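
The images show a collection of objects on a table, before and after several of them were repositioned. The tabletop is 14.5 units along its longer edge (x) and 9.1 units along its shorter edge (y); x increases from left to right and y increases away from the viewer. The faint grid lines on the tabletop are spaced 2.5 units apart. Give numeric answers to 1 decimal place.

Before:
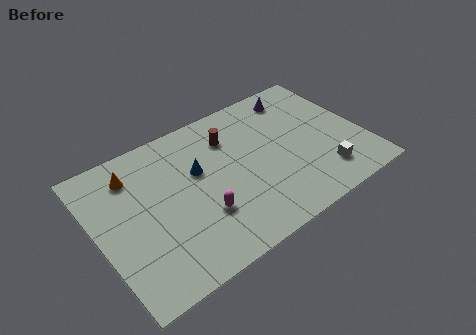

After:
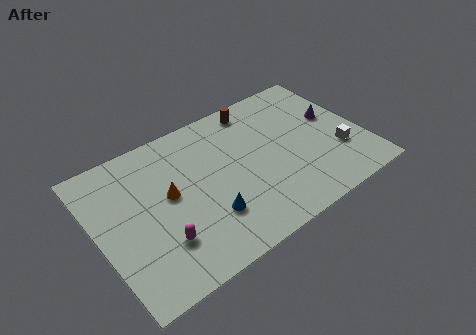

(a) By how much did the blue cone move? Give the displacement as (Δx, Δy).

(0.0, -3.0)

From the two frames, the blue cone sits at roughly (5.6, 5.6) before and (5.6, 2.6) after.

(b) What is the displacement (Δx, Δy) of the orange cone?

(1.6, -2.2)

The orange cone was at about (2.3, 7.2) and moved to about (3.9, 5.0).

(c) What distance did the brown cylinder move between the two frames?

2.1

From (7.6, 6.8) to (9.3, 8.0), the brown cylinder covered √(1.7² + 1.2²) ≈ 2.1 units.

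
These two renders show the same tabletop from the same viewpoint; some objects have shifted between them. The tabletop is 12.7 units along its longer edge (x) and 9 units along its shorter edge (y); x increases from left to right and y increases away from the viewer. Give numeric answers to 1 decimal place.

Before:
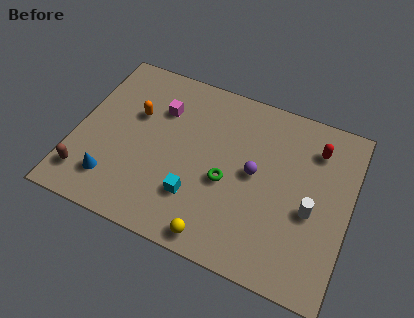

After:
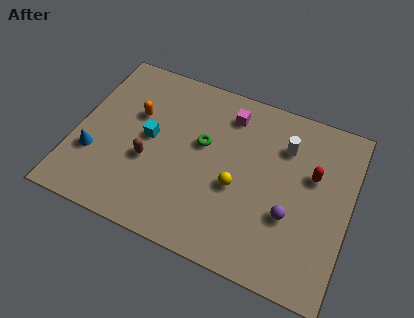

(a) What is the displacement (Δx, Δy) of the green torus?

(-1.3, 1.5)

The green torus was at about (7.1, 3.8) and moved to about (5.8, 5.3).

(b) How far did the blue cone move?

1.4

From (2.0, 1.9) to (1.0, 2.9), the blue cone covered √(1.0² + 1.0²) ≈ 1.4 units.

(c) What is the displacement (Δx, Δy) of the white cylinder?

(-1.5, 2.8)

The white cylinder started near (11.0, 3.8) and ended near (9.5, 6.6).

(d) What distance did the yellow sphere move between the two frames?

2.9

The yellow sphere was near (7.0, 0.9) before and (7.6, 3.7) after, so it travelled √(0.6² + 2.8²) ≈ 2.9 units.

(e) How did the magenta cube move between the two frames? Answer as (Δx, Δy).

(3.1, 0.9)

From the two frames, the magenta cube sits at roughly (3.7, 6.4) before and (6.8, 7.3) after.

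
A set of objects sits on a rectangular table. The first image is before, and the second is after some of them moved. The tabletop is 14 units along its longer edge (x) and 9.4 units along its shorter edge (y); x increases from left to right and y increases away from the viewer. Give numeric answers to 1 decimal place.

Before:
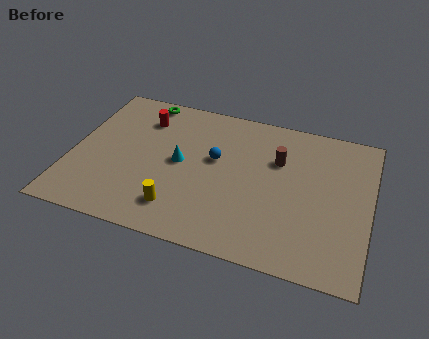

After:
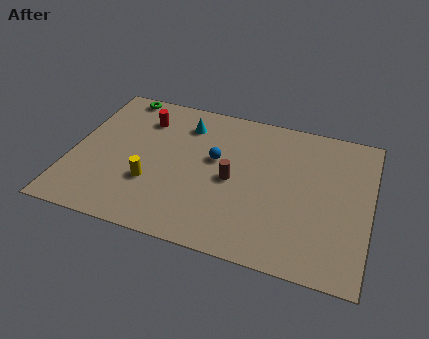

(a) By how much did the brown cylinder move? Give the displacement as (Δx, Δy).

(-2.0, -1.9)

From the two frames, the brown cylinder sits at roughly (9.6, 6.3) before and (7.6, 4.4) after.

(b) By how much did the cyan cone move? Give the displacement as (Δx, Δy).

(0.0, 2.6)

From the two frames, the cyan cone sits at roughly (5.1, 4.8) before and (5.1, 7.4) after.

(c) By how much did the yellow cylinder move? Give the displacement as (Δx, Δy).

(-1.4, 1.2)

The yellow cylinder was at about (5.3, 1.9) and moved to about (3.9, 3.1).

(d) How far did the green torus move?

1.2

The green torus was near (3.0, 8.5) before and (1.8, 8.6) after, so it travelled √(1.2² + 0.1²) ≈ 1.2 units.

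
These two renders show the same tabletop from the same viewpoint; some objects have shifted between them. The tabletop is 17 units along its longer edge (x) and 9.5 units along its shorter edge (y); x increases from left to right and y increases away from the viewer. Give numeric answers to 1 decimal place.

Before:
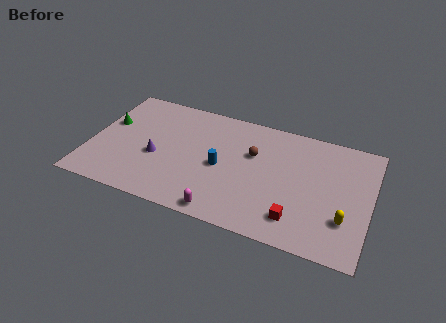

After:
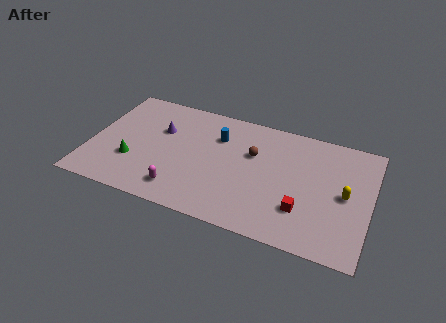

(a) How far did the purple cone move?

2.3

From (4.1, 3.9) to (4.1, 6.2), the purple cone covered √(0.0² + 2.3²) ≈ 2.3 units.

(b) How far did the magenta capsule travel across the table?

2.8

The magenta capsule moved from about (8.5, 0.9) to (5.8, 1.7), a distance of √(2.7² + 0.8²) ≈ 2.8.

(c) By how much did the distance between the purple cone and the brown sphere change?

-0.4

The distance was about 6.1 in the first image and 5.7 in the second, so they moved 0.4 units closer together.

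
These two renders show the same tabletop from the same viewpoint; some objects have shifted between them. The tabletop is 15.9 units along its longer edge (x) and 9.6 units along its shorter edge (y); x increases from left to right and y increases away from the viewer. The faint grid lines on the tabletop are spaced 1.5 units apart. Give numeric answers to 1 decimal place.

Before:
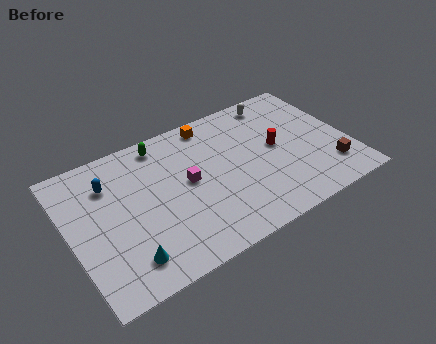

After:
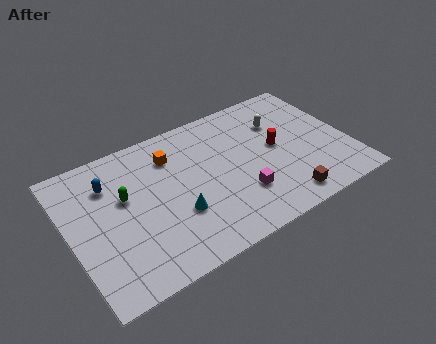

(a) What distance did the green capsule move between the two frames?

3.6

From (5.7, 8.4) to (3.2, 5.8), the green capsule covered √(2.5² + 2.6²) ≈ 3.6 units.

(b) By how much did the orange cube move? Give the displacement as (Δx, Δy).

(-2.5, -1.2)

The orange cube started near (8.6, 8.5) and ended near (6.1, 7.3).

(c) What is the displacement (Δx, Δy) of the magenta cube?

(2.7, -2.3)

The magenta cube started near (6.7, 5.1) and ended near (9.4, 2.8).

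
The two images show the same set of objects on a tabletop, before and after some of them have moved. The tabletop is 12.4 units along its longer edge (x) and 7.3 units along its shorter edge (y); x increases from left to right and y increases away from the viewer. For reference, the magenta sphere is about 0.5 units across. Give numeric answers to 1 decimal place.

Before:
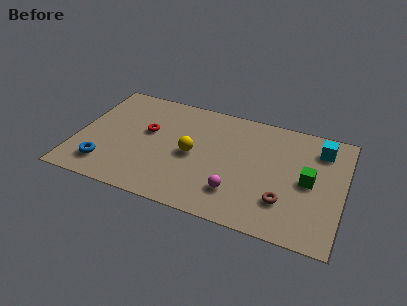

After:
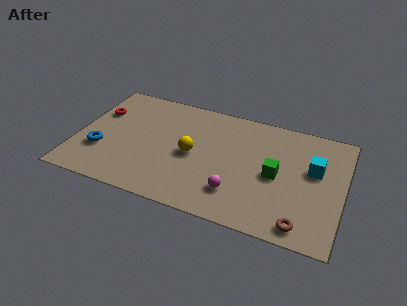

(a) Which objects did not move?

the magenta sphere and the yellow sphere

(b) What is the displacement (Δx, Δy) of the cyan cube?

(-0.2, -1.4)

The cyan cube was at about (11.2, 5.8) and moved to about (11.0, 4.4).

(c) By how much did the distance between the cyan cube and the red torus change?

+2.1

Before: roughly 8.1 units apart; after: 10.2. That's 2.1 units further apart.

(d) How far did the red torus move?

2.5

The red torus was near (3.2, 4.3) before and (0.8, 4.9) after, so it travelled √(2.4² + 0.6²) ≈ 2.5 units.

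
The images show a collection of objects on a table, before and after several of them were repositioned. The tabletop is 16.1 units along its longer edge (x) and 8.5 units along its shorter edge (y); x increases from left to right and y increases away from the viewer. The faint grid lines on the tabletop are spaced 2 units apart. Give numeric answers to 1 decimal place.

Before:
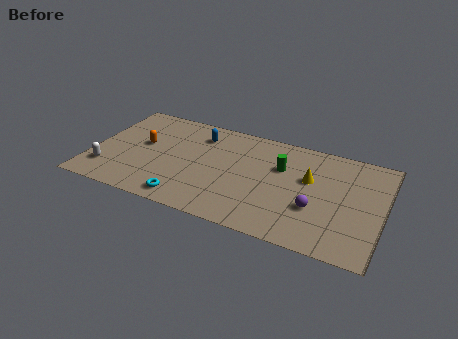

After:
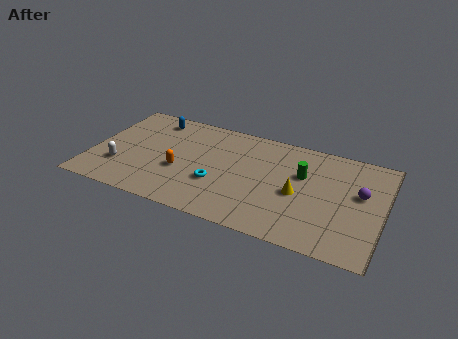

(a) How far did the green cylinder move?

1.2

The green cylinder moved from about (10.4, 5.6) to (11.6, 5.4), a distance of √(1.2² + 0.2²) ≈ 1.2.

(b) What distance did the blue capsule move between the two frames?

2.7

The blue capsule moved from about (5.7, 6.7) to (3.0, 7.2), a distance of √(2.7² + 0.5²) ≈ 2.7.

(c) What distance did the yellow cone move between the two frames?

1.5

The yellow cone was near (12.0, 5.2) before and (11.5, 3.8) after, so it travelled √(0.5² + 1.4²) ≈ 1.5 units.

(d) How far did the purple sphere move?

3.0

The purple sphere was near (12.5, 3.0) before and (14.8, 5.0) after, so it travelled √(2.3² + 2.0²) ≈ 3.0 units.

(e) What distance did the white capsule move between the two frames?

0.9

From (1.0, 2.0) to (1.7, 2.5), the white capsule covered √(0.7² + 0.5²) ≈ 0.9 units.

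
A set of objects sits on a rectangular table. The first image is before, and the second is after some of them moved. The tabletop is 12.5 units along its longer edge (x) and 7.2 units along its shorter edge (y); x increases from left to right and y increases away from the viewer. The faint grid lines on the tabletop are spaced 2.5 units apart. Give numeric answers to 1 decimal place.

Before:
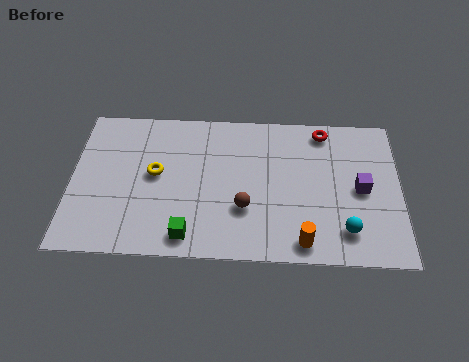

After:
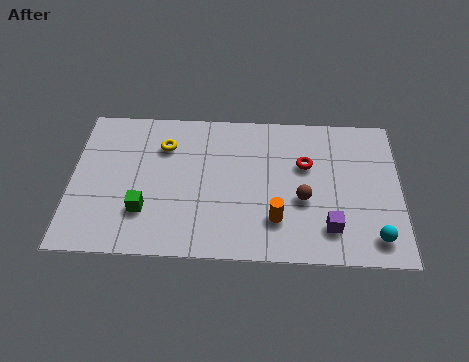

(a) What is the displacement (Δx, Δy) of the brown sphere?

(2.2, 0.5)

The brown sphere was at about (6.6, 2.4) and moved to about (8.8, 2.9).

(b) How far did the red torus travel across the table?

1.8

From (9.6, 6.3) to (8.9, 4.6), the red torus covered √(0.7² + 1.7²) ≈ 1.8 units.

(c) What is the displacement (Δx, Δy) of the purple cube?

(-1.2, -1.9)

From the two frames, the purple cube sits at roughly (11.0, 3.5) before and (9.8, 1.6) after.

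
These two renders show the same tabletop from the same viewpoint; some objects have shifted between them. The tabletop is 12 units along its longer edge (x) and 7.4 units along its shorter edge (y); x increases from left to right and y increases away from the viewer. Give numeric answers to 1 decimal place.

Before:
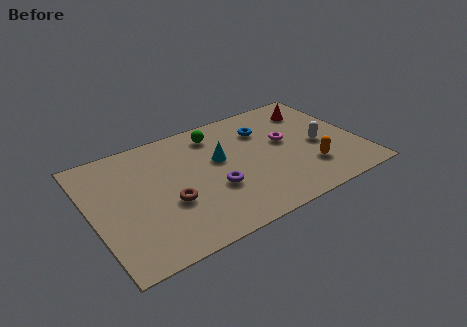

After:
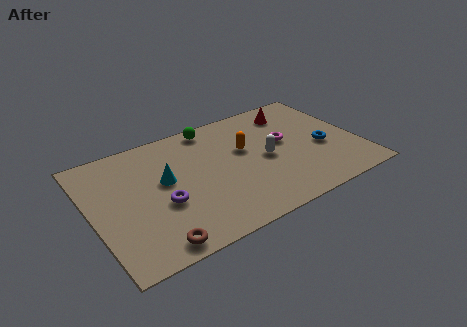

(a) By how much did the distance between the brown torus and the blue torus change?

+3.0

Before: roughly 5.4 units apart; after: 8.4. That's 3.0 units further apart.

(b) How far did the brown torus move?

2.2

From (3.3, 2.8) to (2.3, 0.8), the brown torus covered √(1.0² + 2.0²) ≈ 2.2 units.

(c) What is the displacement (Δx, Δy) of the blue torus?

(2.4, -2.3)

The blue torus was at about (8.0, 5.4) and moved to about (10.4, 3.1).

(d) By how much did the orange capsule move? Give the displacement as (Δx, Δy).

(-2.5, 2.5)

The orange capsule was at about (9.5, 2.0) and moved to about (7.0, 4.5).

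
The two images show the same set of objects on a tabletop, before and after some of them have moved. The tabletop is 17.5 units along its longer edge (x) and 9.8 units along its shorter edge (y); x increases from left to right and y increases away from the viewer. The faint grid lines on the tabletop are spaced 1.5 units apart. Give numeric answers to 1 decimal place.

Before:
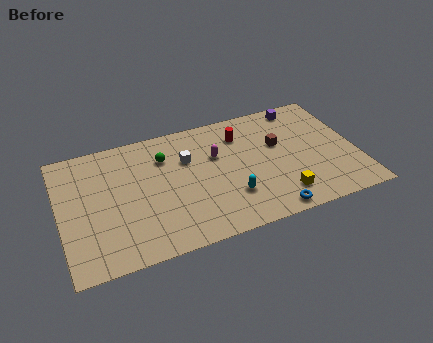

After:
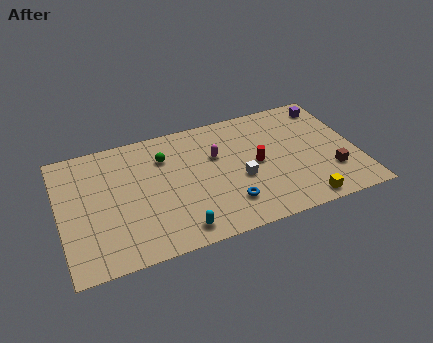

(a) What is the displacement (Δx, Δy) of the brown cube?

(2.8, -3.2)

The brown cube was at about (13.0, 6.0) and moved to about (15.8, 2.8).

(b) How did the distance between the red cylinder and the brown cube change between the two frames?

+2.1

Before: roughly 2.6 units apart; after: 4.7. That's 2.1 units further apart.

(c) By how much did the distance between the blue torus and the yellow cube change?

+3.2

They were about 1.3 units apart before and 4.5 after — 3.2 units further apart.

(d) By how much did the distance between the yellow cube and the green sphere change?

+1.5

They were about 8.3 units apart before and 9.8 after — 1.5 units further apart.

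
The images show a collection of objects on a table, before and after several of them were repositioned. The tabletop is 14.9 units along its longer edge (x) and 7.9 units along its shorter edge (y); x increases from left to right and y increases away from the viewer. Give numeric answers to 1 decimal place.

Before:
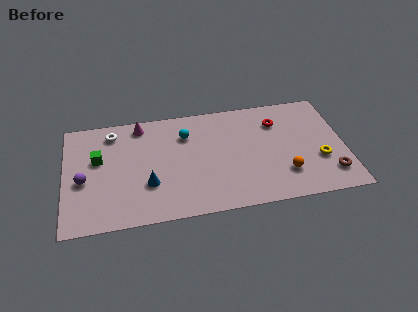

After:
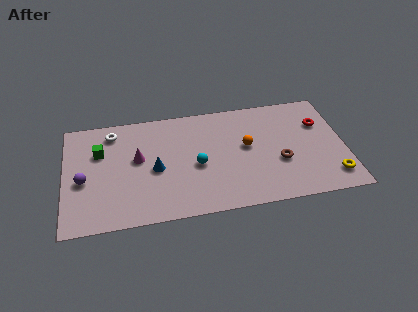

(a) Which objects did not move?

the white torus and the purple sphere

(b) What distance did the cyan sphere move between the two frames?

2.4

The cyan sphere was near (6.5, 5.8) before and (7.0, 3.5) after, so it travelled √(0.5² + 2.3²) ≈ 2.4 units.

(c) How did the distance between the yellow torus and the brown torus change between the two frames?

+1.9

They were about 1.2 units apart before and 3.1 after — 1.9 units further apart.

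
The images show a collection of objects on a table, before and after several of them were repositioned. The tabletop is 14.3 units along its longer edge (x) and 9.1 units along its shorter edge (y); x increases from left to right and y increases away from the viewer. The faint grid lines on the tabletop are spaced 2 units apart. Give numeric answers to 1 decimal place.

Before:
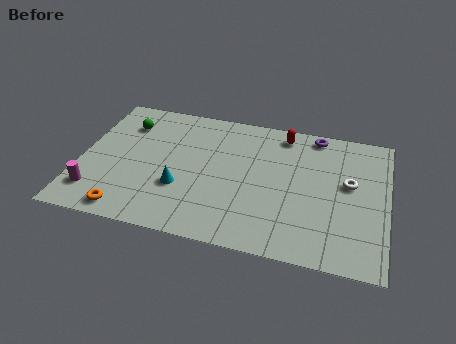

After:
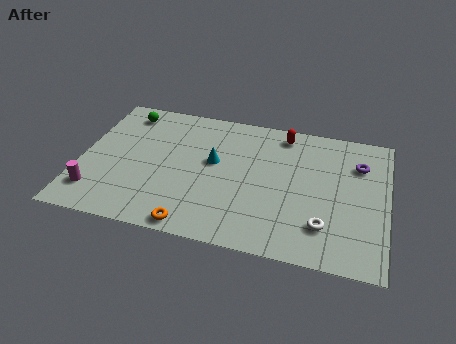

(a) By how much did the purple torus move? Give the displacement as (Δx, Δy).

(2.1, -1.6)

From the two frames, the purple torus sits at roughly (10.8, 8.2) before and (12.9, 6.6) after.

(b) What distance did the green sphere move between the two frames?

0.8

The green sphere moved from about (1.9, 6.9) to (1.8, 7.7), a distance of √(0.1² + 0.8²) ≈ 0.8.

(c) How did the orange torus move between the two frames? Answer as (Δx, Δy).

(3.1, -0.2)

The orange torus started near (2.5, 1.0) and ended near (5.6, 0.8).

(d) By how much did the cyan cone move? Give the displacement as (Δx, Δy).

(1.4, 2.1)

The cyan cone was at about (4.8, 3.1) and moved to about (6.2, 5.2).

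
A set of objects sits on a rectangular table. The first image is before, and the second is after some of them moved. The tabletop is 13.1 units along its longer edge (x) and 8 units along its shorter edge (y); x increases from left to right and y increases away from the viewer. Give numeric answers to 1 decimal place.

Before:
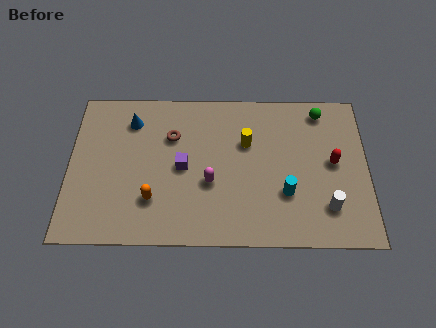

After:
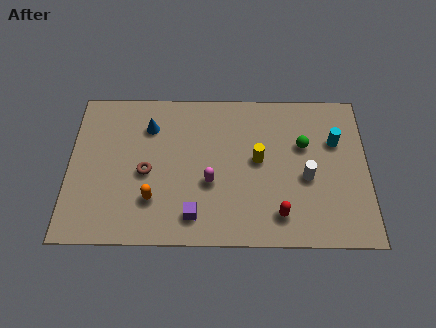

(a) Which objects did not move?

the magenta capsule and the orange capsule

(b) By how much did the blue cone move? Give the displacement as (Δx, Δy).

(0.8, -0.3)

The blue cone was at about (2.7, 6.3) and moved to about (3.5, 6.0).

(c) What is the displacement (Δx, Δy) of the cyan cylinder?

(2.2, 2.7)

From the two frames, the cyan cylinder sits at roughly (9.5, 2.6) before and (11.7, 5.3) after.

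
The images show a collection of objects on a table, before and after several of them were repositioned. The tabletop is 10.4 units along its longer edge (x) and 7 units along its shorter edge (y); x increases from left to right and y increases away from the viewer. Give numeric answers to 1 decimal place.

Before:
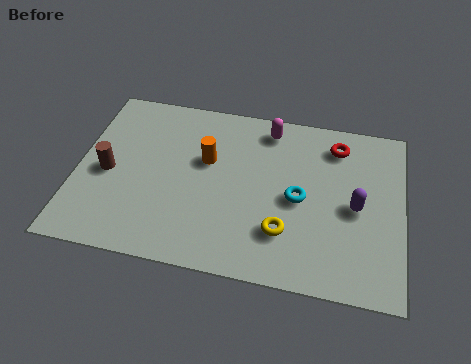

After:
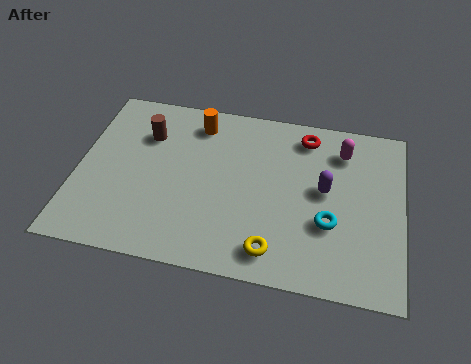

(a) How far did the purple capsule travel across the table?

1.1

The purple capsule moved from about (8.9, 3.3) to (7.9, 3.8), a distance of √(1.0² + 0.5²) ≈ 1.1.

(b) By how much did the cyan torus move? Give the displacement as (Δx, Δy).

(1.0, -0.8)

The cyan torus was at about (7.1, 3.3) and moved to about (8.1, 2.5).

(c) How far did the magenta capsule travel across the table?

2.5

The magenta capsule moved from about (6.0, 6.0) to (8.4, 5.5), a distance of √(2.4² + 0.5²) ≈ 2.5.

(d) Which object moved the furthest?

the magenta capsule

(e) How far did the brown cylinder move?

2.1

From (1.0, 3.2) to (2.1, 5.0), the brown cylinder covered √(1.1² + 1.8²) ≈ 2.1 units.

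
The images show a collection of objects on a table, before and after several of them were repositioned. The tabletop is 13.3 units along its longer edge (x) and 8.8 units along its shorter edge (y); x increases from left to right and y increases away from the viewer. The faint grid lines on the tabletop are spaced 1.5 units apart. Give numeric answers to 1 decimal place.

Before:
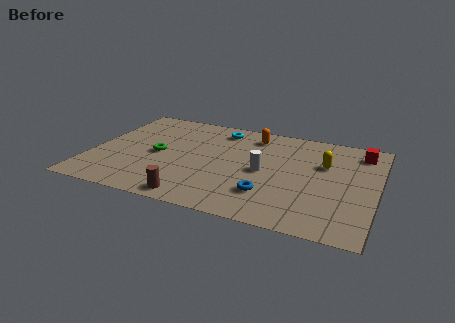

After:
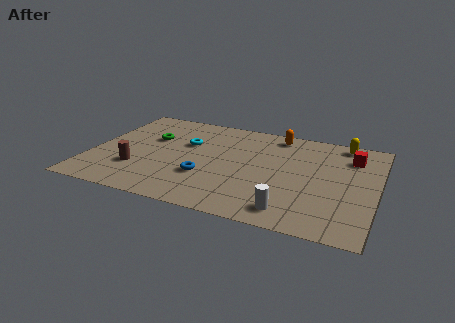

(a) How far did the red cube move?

0.7

The red cube moved from about (12.4, 7.3) to (12.0, 6.7), a distance of √(0.4² + 0.6²) ≈ 0.7.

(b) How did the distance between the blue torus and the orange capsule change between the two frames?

+0.5

Before: roughly 5.1 units apart; after: 5.6. That's 0.5 units further apart.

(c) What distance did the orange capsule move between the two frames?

1.2

From (7.3, 7.3) to (8.4, 7.7), the orange capsule covered √(1.1² + 0.4²) ≈ 1.2 units.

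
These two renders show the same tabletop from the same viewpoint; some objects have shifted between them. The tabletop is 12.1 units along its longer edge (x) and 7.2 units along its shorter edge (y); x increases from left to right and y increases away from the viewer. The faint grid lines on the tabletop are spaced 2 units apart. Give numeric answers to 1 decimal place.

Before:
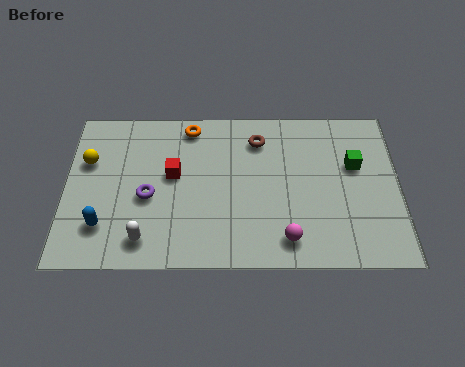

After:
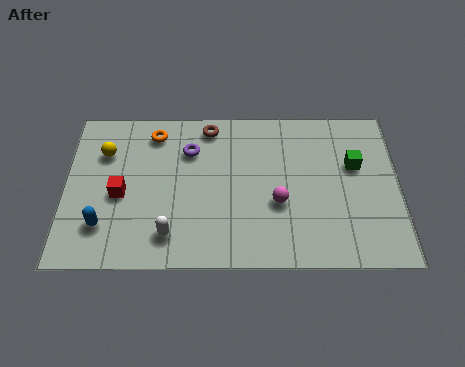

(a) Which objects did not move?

the green cube and the blue capsule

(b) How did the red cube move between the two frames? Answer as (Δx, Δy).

(-1.9, -0.9)

The red cube started near (3.9, 4.1) and ended near (2.0, 3.2).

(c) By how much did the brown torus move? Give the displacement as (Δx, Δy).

(-1.8, 0.6)

The brown torus was at about (7.0, 5.7) and moved to about (5.2, 6.3).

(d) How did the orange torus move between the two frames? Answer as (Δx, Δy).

(-1.3, -0.3)

From the two frames, the orange torus sits at roughly (4.5, 6.3) before and (3.2, 6.0) after.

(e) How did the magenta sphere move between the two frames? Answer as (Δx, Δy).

(-0.3, 1.6)

The magenta sphere was at about (8.0, 1.2) and moved to about (7.7, 2.8).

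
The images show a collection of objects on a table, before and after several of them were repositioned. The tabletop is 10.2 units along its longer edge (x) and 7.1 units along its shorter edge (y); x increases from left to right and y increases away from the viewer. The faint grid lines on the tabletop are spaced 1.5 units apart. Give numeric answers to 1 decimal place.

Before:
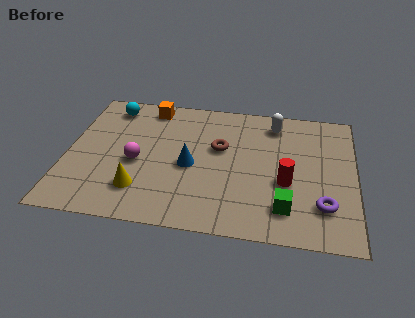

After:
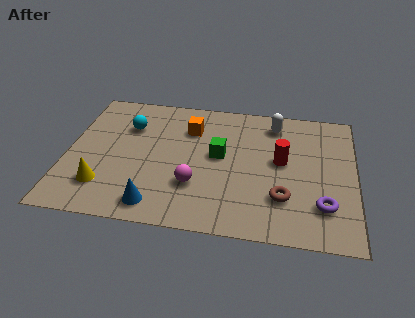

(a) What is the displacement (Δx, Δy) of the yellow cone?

(-1.3, 0.0)

From the two frames, the yellow cone sits at roughly (2.7, 1.7) before and (1.4, 1.7) after.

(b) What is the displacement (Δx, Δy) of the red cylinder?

(-0.2, 1.1)

The red cylinder was at about (7.8, 2.8) and moved to about (7.6, 3.9).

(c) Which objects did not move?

the purple torus and the white capsule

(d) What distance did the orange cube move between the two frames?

1.8

The orange cube was near (2.8, 6.2) before and (4.3, 5.2) after, so it travelled √(1.5² + 1.0²) ≈ 1.8 units.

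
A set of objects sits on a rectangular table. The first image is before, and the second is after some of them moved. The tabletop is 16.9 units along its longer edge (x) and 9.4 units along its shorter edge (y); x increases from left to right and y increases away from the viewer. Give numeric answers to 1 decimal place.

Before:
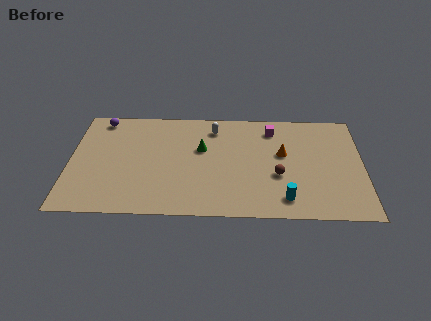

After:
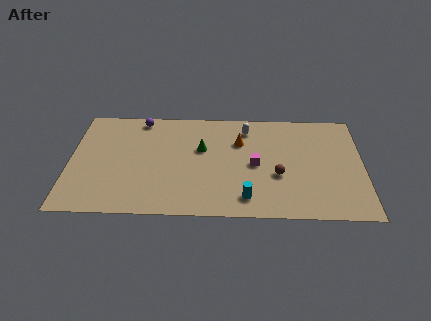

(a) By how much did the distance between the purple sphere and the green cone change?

-2.0

Before: roughly 6.4 units apart; after: 4.4. That's 2.0 units closer together.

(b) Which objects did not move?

the brown sphere and the green cone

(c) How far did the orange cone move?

2.7

From (12.3, 5.5) to (9.8, 6.5), the orange cone covered √(2.5² + 1.0²) ≈ 2.7 units.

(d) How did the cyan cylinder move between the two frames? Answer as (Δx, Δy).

(-2.2, 0.0)

From the two frames, the cyan cylinder sits at roughly (12.4, 1.6) before and (10.2, 1.6) after.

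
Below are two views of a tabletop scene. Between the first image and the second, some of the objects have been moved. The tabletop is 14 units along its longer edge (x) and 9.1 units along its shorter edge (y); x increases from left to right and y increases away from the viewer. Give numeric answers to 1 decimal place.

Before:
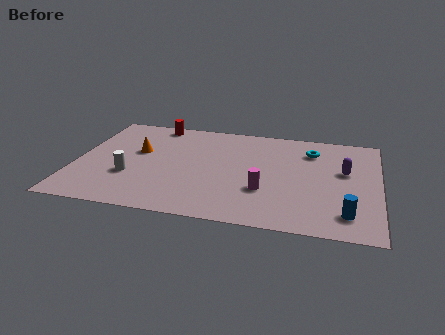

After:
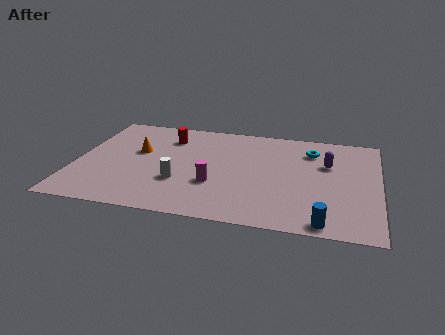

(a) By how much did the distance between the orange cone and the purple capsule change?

-0.8

Before: roughly 9.6 units apart; after: 8.8. That's 0.8 units closer together.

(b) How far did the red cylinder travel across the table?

1.4

The red cylinder was near (3.4, 8.2) before and (4.1, 7.0) after, so it travelled √(0.7² + 1.2²) ≈ 1.4 units.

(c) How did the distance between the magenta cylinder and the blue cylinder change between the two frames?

+1.6

Before: roughly 4.0 units apart; after: 5.6. That's 1.6 units further apart.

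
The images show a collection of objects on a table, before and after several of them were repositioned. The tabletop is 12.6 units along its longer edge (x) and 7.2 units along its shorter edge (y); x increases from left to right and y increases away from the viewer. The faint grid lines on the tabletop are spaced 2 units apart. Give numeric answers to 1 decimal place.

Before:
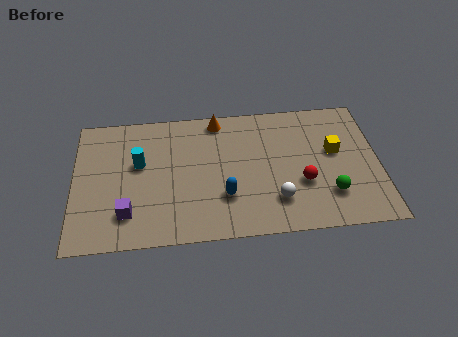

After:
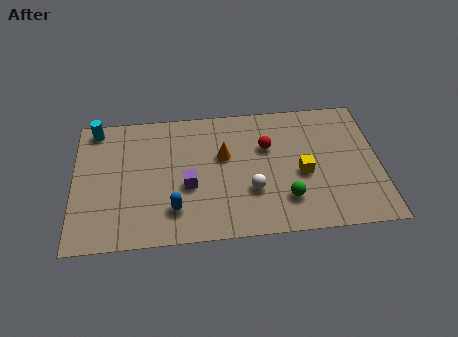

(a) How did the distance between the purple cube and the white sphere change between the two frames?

-3.5

They were about 6.1 units apart before and 2.6 after — 3.5 units closer together.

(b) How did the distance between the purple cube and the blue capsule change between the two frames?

-2.7

Before: roughly 4.0 units apart; after: 1.3. That's 2.7 units closer together.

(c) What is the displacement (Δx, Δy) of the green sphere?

(-1.8, -0.1)

The green sphere was at about (10.5, 1.9) and moved to about (8.7, 1.8).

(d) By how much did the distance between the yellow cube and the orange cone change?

-1.8

They were about 5.3 units apart before and 3.5 after — 1.8 units closer together.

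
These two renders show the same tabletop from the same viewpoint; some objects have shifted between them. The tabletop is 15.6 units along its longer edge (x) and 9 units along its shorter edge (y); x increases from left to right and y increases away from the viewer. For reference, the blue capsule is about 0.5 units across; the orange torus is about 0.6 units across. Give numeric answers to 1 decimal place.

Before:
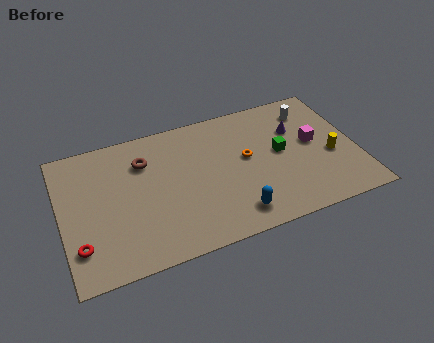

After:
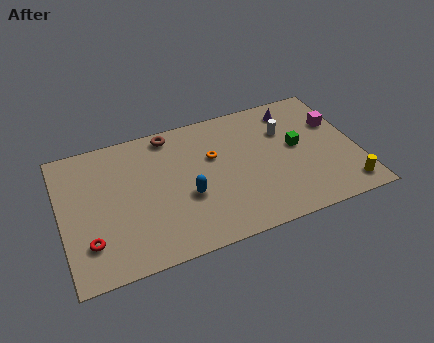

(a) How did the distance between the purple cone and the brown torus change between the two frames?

-1.5

The distance was about 8.1 in the first image and 6.6 in the second, so they moved 1.5 units closer together.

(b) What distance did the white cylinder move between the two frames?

1.8

The white cylinder moved from about (13.5, 7.2) to (12.0, 6.2), a distance of √(1.5² + 1.0²) ≈ 1.8.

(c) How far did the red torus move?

0.5

From (0.8, 2.2) to (1.3, 2.3), the red torus covered √(0.5² + 0.1²) ≈ 0.5 units.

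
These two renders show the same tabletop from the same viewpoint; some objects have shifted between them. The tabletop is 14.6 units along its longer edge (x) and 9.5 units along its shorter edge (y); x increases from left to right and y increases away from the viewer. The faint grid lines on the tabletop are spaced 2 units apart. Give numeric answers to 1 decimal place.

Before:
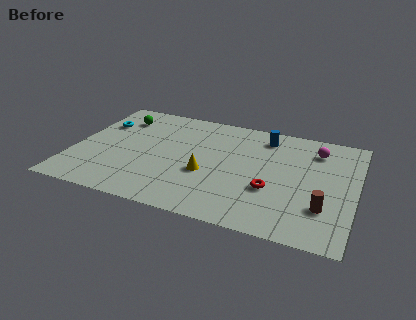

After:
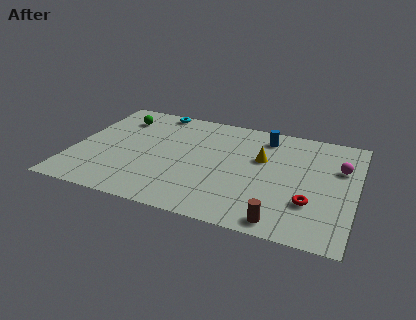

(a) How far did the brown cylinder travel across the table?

2.6

From (13.1, 2.7) to (11.1, 1.0), the brown cylinder covered √(2.0² + 1.7²) ≈ 2.6 units.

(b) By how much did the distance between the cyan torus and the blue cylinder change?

-2.7

They were about 8.7 units apart before and 6.0 after — 2.7 units closer together.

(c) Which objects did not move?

the green sphere and the blue cylinder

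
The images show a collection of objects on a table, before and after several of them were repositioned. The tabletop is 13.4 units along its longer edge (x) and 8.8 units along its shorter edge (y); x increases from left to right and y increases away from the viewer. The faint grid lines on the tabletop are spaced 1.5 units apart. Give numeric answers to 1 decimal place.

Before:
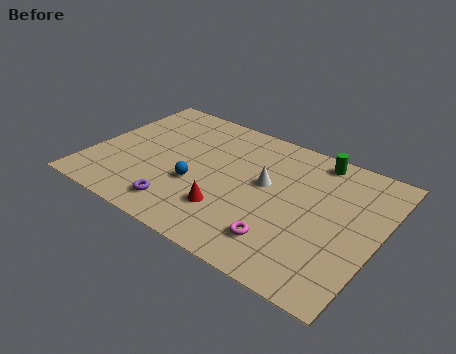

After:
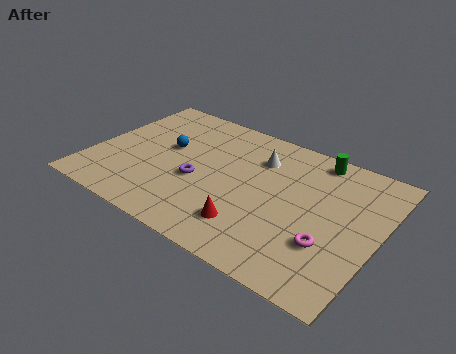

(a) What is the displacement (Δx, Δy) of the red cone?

(1.1, -0.4)

From the two frames, the red cone sits at roughly (6.8, 2.4) before and (7.9, 2.0) after.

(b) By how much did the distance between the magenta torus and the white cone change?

+2.0

Before: roughly 3.4 units apart; after: 5.4. That's 2.0 units further apart.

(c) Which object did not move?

the green cylinder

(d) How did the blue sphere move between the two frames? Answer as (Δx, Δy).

(-1.8, 1.8)

From the two frames, the blue sphere sits at roughly (5.1, 3.3) before and (3.3, 5.1) after.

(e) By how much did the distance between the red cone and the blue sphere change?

+3.6

They were about 1.9 units apart before and 5.5 after — 3.6 units further apart.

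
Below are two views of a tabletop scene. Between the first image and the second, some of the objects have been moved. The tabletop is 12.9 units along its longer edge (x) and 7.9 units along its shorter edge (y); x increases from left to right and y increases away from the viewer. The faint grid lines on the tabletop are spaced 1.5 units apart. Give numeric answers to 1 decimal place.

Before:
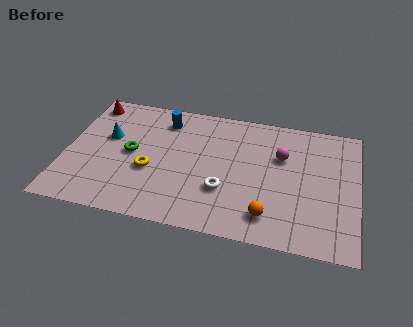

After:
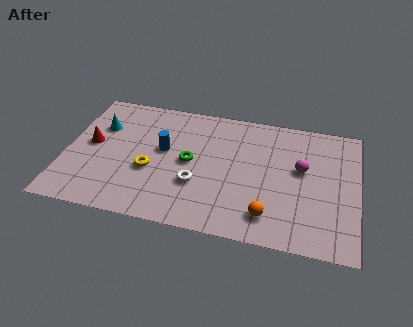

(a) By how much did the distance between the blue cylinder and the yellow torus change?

-1.8

They were about 3.3 units apart before and 1.5 after — 1.8 units closer together.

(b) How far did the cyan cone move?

0.7

The cyan cone was near (1.8, 4.8) before and (1.4, 5.4) after, so it travelled √(0.4² + 0.6²) ≈ 0.7 units.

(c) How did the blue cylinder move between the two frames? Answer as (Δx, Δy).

(0.1, -1.9)

The blue cylinder started near (4.2, 6.4) and ended near (4.3, 4.5).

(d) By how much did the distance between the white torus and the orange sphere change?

+1.1

The distance was about 2.3 in the first image and 3.4 in the second, so they moved 1.1 units further apart.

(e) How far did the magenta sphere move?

1.1

The magenta sphere moved from about (9.5, 5.2) to (10.4, 4.6), a distance of √(0.9² + 0.6²) ≈ 1.1.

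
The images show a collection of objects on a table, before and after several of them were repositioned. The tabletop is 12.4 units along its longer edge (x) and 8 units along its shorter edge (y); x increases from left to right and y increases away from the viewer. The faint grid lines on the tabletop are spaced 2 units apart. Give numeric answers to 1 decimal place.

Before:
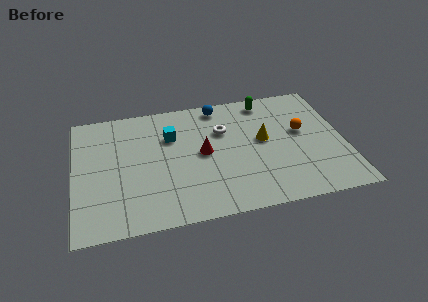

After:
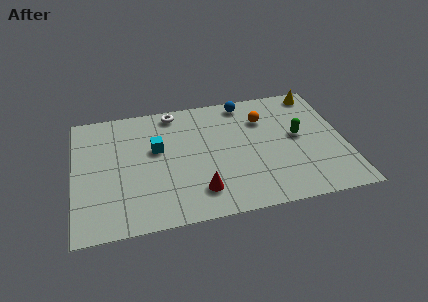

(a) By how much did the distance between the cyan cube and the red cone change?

+1.6

The distance was about 2.0 in the first image and 3.6 in the second, so they moved 1.6 units further apart.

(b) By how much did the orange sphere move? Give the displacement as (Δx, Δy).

(-1.7, 1.2)

From the two frames, the orange sphere sits at roughly (10.5, 4.6) before and (8.8, 5.8) after.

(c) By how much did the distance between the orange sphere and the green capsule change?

-0.7

The distance was about 2.8 in the first image and 2.1 in the second, so they moved 0.7 units closer together.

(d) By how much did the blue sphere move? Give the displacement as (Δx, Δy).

(1.2, 0.0)

The blue sphere started near (6.8, 7.1) and ended near (8.0, 7.1).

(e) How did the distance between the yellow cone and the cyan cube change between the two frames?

+3.6

The distance was about 4.3 in the first image and 7.9 in the second, so they moved 3.6 units further apart.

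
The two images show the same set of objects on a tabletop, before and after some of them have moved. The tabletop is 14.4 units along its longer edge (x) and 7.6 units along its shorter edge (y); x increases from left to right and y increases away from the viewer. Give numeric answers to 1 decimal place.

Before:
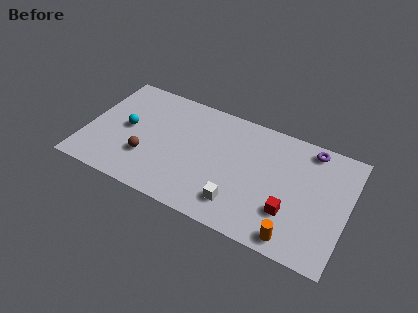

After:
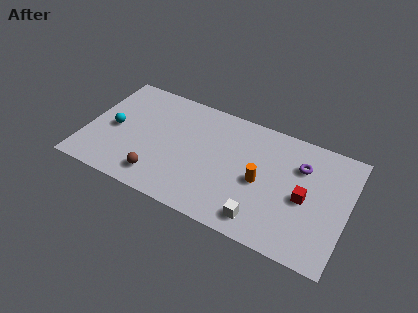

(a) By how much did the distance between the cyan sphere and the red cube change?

+1.3

They were about 9.3 units apart before and 10.6 after — 1.3 units further apart.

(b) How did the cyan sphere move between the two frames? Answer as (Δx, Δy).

(-0.7, -0.3)

From the two frames, the cyan sphere sits at roughly (2.2, 3.9) before and (1.5, 3.6) after.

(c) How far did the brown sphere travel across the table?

1.3

The brown sphere was near (3.5, 2.4) before and (4.3, 1.4) after, so it travelled √(0.8² + 1.0²) ≈ 1.3 units.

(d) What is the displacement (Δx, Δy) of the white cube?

(1.3, -0.4)

The white cube started near (8.7, 1.6) and ended near (10.0, 1.2).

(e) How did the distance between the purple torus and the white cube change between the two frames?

-1.6

The distance was about 6.1 in the first image and 4.5 in the second, so they moved 1.6 units closer together.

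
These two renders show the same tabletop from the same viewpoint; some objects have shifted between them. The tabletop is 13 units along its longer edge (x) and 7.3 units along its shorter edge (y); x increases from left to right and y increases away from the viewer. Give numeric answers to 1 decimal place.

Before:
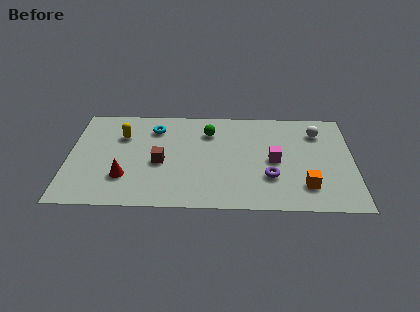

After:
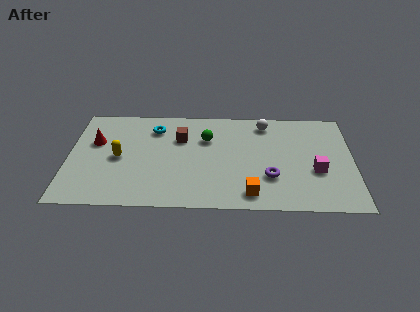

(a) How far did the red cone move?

2.9

From (2.6, 2.1) to (1.2, 4.6), the red cone covered √(1.4² + 2.5²) ≈ 2.9 units.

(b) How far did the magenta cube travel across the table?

2.0

From (9.4, 3.5) to (11.3, 2.8), the magenta cube covered √(1.9² + 0.7²) ≈ 2.0 units.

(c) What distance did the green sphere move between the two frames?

0.5

The green sphere moved from about (6.4, 5.5) to (6.3, 5.0), a distance of √(0.1² + 0.5²) ≈ 0.5.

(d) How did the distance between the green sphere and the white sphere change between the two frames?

-2.0

They were about 5.0 units apart before and 3.0 after — 2.0 units closer together.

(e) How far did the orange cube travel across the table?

2.6

From (10.8, 1.7) to (8.3, 1.1), the orange cube covered √(2.5² + 0.6²) ≈ 2.6 units.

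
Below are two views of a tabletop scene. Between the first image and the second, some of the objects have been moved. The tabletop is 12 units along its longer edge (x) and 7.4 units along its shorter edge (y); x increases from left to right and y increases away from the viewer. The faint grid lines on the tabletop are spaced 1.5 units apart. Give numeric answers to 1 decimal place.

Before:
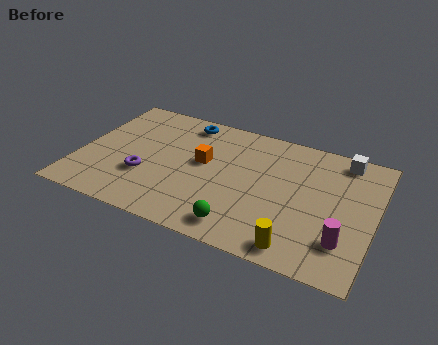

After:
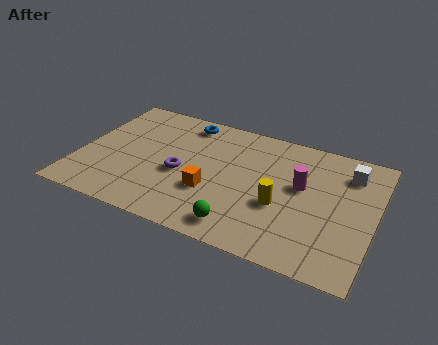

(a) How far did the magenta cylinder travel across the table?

3.1

From (10.9, 1.9) to (9.0, 4.3), the magenta cylinder covered √(1.9² + 2.4²) ≈ 3.1 units.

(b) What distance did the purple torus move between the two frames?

1.6

The purple torus was near (2.8, 2.5) before and (4.2, 3.2) after, so it travelled √(1.4² + 0.7²) ≈ 1.6 units.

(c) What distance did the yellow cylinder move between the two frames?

2.2

From (9.2, 0.9) to (8.3, 2.9), the yellow cylinder covered √(0.9² + 2.0²) ≈ 2.2 units.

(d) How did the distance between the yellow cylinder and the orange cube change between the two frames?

-2.5

The distance was about 5.3 in the first image and 2.8 in the second, so they moved 2.5 units closer together.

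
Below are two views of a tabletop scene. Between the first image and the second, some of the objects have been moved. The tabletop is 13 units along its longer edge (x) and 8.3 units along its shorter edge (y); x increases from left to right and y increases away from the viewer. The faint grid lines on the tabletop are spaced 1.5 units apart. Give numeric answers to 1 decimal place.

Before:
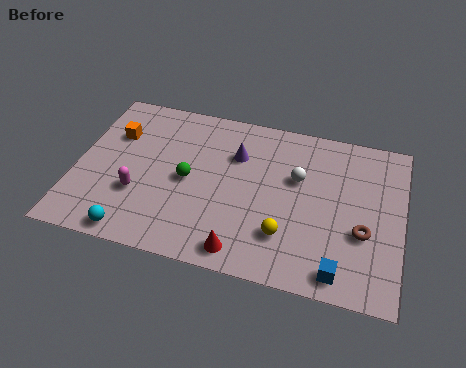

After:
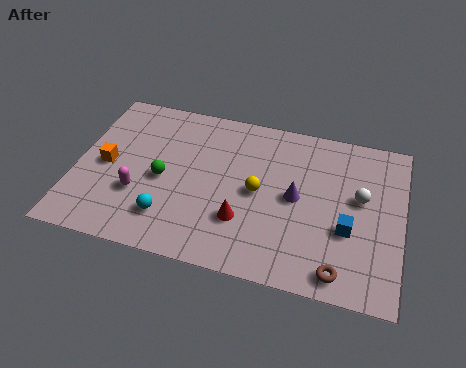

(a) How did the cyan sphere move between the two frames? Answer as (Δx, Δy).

(1.3, 1.1)

From the two frames, the cyan sphere sits at roughly (2.6, 0.8) before and (3.9, 1.9) after.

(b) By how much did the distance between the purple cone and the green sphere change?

+2.8

The distance was about 2.5 in the first image and 5.3 in the second, so they moved 2.8 units further apart.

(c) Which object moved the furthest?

the purple cone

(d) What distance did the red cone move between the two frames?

1.5

From (6.9, 1.0) to (6.8, 2.5), the red cone covered √(0.1² + 1.5²) ≈ 1.5 units.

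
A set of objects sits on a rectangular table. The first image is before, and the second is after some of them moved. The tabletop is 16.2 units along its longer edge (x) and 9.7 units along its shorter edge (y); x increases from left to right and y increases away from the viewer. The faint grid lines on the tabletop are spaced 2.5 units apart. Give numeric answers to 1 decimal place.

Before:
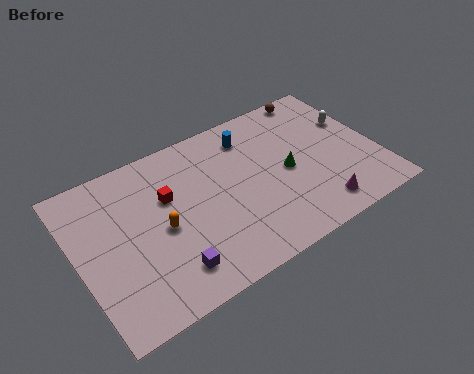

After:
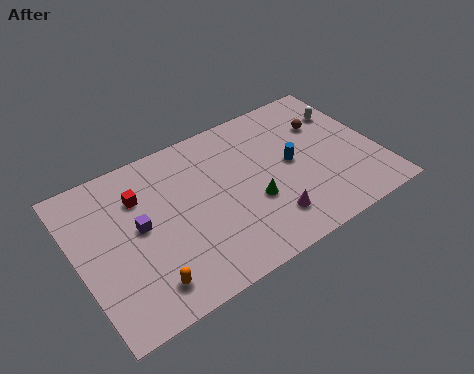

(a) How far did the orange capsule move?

3.1

The orange capsule moved from about (4.4, 4.5) to (3.1, 1.7), a distance of √(1.3² + 2.8²) ≈ 3.1.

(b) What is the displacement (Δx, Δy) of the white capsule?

(-0.3, 0.8)

The white capsule started near (15.3, 6.2) and ended near (15.0, 7.0).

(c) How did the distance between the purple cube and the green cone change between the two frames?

-1.3

They were about 7.4 units apart before and 6.1 after — 1.3 units closer together.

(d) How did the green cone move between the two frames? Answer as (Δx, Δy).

(-2.1, -1.0)

The green cone was at about (11.3, 4.6) and moved to about (9.2, 3.6).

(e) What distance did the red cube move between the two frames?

1.6

The red cube moved from about (5.0, 6.2) to (3.6, 7.0), a distance of √(1.4² + 0.8²) ≈ 1.6.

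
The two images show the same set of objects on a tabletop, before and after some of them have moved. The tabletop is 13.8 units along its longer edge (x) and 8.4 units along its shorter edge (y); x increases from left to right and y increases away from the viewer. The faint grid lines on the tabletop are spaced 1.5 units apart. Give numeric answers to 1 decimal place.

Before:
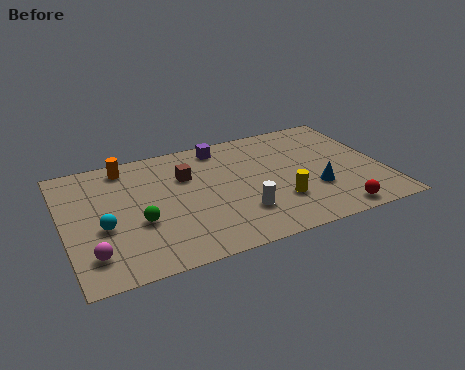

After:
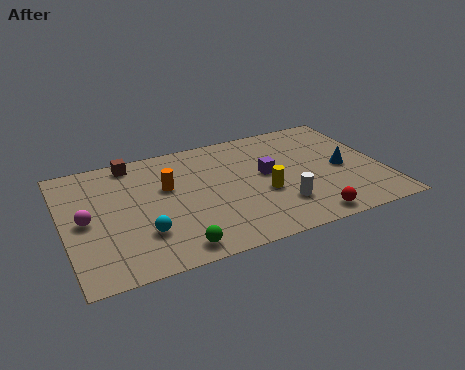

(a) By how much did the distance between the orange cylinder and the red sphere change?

-3.5

Before: roughly 10.6 units apart; after: 7.1. That's 3.5 units closer together.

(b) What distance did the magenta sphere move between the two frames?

2.3

From (1.0, 1.8) to (0.9, 4.1), the magenta sphere covered √(0.1² + 2.3²) ≈ 2.3 units.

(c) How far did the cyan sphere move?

1.9

The cyan sphere was near (1.6, 3.4) before and (3.2, 2.4) after, so it travelled √(1.6² + 1.0²) ≈ 1.9 units.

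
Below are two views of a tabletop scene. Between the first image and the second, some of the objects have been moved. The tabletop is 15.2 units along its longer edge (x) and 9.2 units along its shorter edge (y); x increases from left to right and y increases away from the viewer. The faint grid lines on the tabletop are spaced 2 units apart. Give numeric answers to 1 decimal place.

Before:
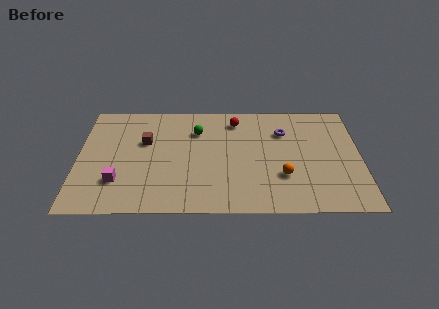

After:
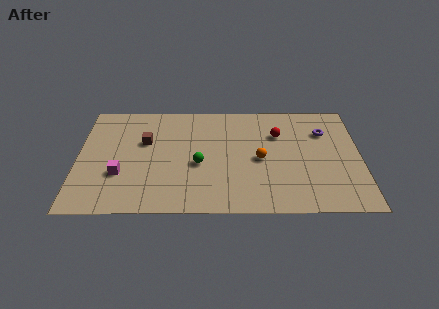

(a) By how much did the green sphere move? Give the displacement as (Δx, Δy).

(0.1, -2.8)

The green sphere started near (6.4, 6.7) and ended near (6.5, 3.9).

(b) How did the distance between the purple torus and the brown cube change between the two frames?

+2.2

They were about 7.5 units apart before and 9.7 after — 2.2 units further apart.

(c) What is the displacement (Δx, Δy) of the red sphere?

(2.3, -1.2)

The red sphere started near (8.5, 7.6) and ended near (10.8, 6.4).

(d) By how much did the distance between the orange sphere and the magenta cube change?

-1.2

Before: roughly 8.8 units apart; after: 7.6. That's 1.2 units closer together.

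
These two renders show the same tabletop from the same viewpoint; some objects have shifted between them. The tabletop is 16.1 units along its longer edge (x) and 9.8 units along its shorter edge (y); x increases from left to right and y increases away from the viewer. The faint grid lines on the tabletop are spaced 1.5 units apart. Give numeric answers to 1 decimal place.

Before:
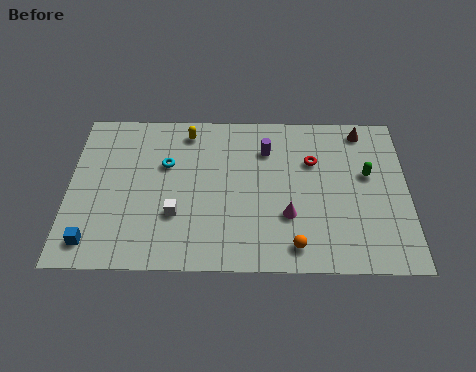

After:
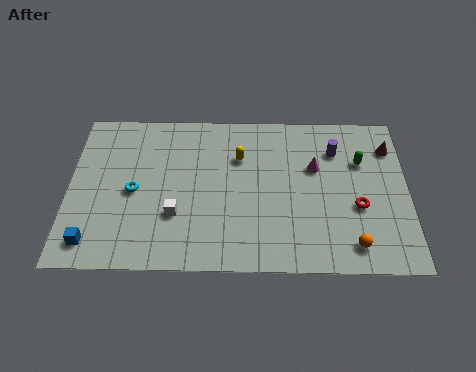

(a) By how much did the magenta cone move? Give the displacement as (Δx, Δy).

(1.3, 3.0)

The magenta cone started near (10.4, 3.2) and ended near (11.7, 6.2).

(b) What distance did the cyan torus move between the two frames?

2.3

From (4.6, 6.3) to (3.1, 4.6), the cyan torus covered √(1.5² + 1.7²) ≈ 2.3 units.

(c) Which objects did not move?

the white cube and the blue cube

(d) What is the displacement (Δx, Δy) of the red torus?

(2.1, -2.8)

The red torus started near (11.6, 6.6) and ended near (13.7, 3.8).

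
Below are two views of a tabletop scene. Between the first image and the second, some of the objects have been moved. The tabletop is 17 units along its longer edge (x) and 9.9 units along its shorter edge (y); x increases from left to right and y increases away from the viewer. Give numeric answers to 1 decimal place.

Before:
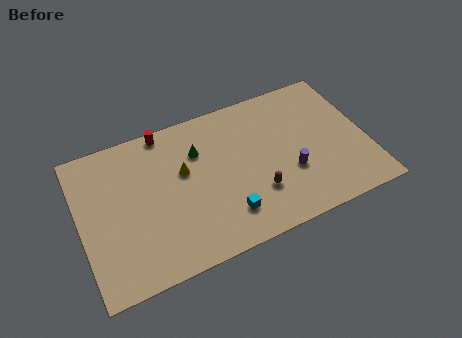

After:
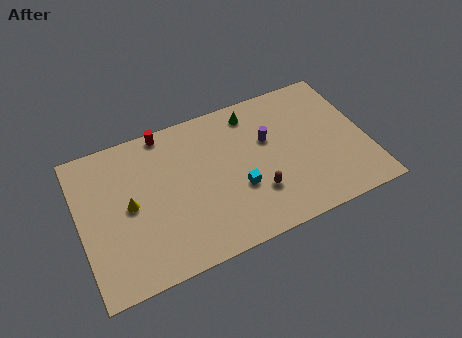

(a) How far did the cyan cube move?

1.7

From (8.3, 2.2) to (9.2, 3.6), the cyan cube covered √(0.9² + 1.4²) ≈ 1.7 units.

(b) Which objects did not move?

the brown capsule and the red cylinder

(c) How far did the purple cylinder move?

2.9

From (12.3, 3.5) to (11.3, 6.2), the purple cylinder covered √(1.0² + 2.7²) ≈ 2.9 units.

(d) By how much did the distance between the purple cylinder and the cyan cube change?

-0.9

Before: roughly 4.2 units apart; after: 3.3. That's 0.9 units closer together.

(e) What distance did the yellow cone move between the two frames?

3.4

From (6.2, 6.0) to (2.9, 5.0), the yellow cone covered √(3.3² + 1.0²) ≈ 3.4 units.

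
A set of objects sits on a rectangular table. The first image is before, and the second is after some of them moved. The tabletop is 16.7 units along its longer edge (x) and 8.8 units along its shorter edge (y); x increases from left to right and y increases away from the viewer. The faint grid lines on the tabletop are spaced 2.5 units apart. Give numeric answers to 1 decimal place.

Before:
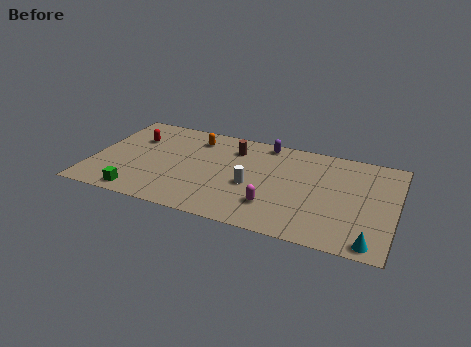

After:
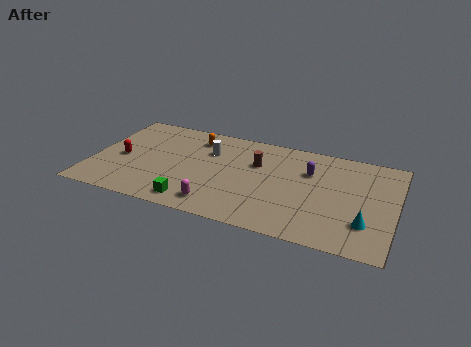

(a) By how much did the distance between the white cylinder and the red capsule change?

-2.1

The distance was about 7.2 in the first image and 5.1 in the second, so they moved 2.1 units closer together.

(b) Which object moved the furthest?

the white cylinder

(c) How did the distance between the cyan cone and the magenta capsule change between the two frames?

+2.5

The distance was about 5.6 in the first image and 8.1 in the second, so they moved 2.5 units further apart.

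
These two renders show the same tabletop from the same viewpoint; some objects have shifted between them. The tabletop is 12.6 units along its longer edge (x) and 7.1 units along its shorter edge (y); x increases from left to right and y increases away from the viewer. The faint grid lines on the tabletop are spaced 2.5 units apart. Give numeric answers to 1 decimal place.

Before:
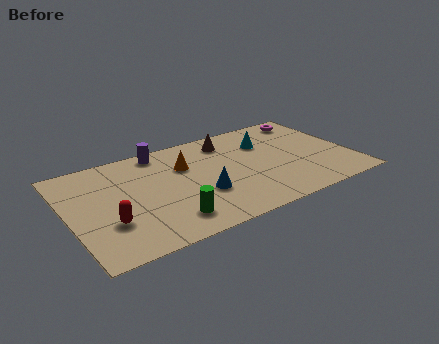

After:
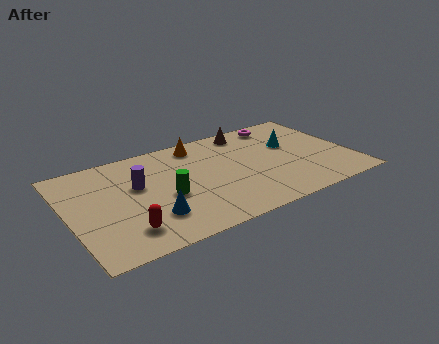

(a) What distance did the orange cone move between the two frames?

1.5

The orange cone moved from about (5.3, 4.8) to (6.1, 6.1), a distance of √(0.8² + 1.3²) ≈ 1.5.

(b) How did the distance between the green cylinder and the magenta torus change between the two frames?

-2.1

The distance was about 8.6 in the first image and 6.5 in the second, so they moved 2.1 units closer together.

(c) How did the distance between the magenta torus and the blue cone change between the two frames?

+1.1

The distance was about 6.7 in the first image and 7.8 in the second, so they moved 1.1 units further apart.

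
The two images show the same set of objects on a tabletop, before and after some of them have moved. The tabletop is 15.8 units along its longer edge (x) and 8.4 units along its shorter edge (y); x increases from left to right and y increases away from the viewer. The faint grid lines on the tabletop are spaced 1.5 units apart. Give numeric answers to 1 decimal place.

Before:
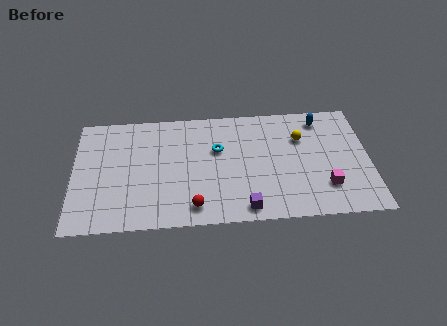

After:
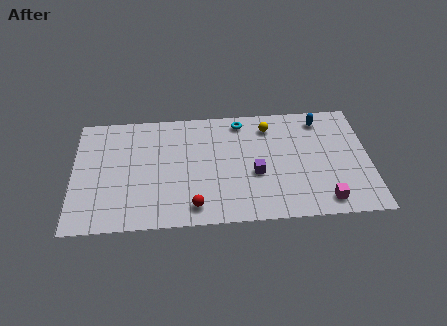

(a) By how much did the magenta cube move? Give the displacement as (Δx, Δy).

(-0.1, -1.0)

The magenta cube was at about (13.4, 2.2) and moved to about (13.3, 1.2).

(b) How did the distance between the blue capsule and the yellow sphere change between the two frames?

+1.1

The distance was about 1.7 in the first image and 2.8 in the second, so they moved 1.1 units further apart.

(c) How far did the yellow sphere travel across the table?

2.0

The yellow sphere moved from about (12.2, 5.8) to (10.5, 6.8), a distance of √(1.7² + 1.0²) ≈ 2.0.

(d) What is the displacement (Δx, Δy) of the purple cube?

(0.6, 2.4)

The purple cube was at about (9.1, 1.0) and moved to about (9.7, 3.4).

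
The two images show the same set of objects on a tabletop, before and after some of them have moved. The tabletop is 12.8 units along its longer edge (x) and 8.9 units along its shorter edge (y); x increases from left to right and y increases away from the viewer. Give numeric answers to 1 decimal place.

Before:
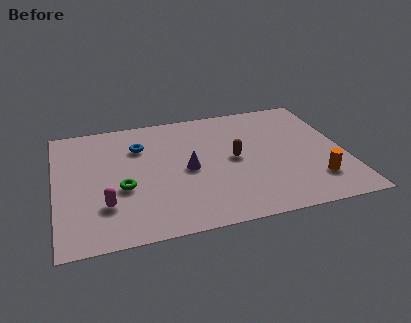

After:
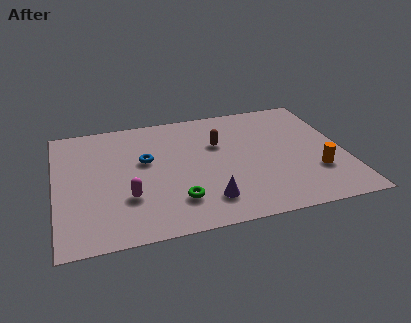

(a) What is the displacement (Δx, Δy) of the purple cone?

(0.7, -2.4)

From the two frames, the purple cone sits at roughly (5.8, 4.2) before and (6.5, 1.8) after.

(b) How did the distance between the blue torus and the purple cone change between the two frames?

+1.3

Before: roughly 3.0 units apart; after: 4.3. That's 1.3 units further apart.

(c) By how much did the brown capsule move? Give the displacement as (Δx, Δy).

(-0.6, 1.3)

The brown capsule started near (7.9, 4.5) and ended near (7.3, 5.8).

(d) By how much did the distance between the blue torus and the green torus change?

+0.4

They were about 3.0 units apart before and 3.4 after — 0.4 units further apart.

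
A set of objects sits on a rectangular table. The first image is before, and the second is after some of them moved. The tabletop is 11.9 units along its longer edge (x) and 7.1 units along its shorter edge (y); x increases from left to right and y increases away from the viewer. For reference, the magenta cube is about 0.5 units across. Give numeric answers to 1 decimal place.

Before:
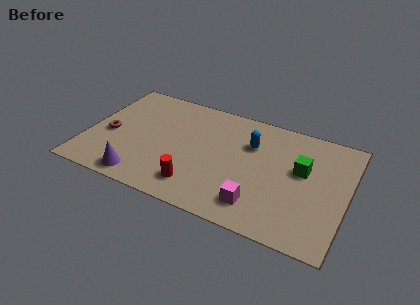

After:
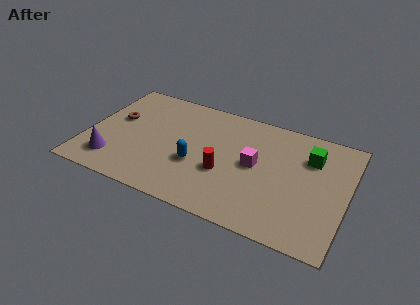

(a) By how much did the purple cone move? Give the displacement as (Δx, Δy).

(-1.4, 0.6)

The purple cone started near (2.8, 0.9) and ended near (1.4, 1.5).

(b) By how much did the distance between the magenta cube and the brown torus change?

-0.8

They were about 7.3 units apart before and 6.5 after — 0.8 units closer together.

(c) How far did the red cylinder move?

1.7

The red cylinder was near (5.3, 1.4) before and (6.4, 2.7) after, so it travelled √(1.1² + 1.3²) ≈ 1.7 units.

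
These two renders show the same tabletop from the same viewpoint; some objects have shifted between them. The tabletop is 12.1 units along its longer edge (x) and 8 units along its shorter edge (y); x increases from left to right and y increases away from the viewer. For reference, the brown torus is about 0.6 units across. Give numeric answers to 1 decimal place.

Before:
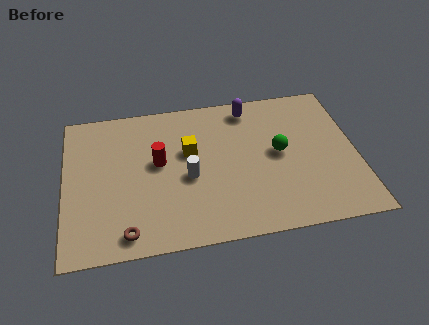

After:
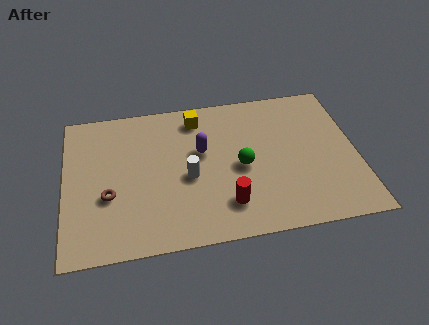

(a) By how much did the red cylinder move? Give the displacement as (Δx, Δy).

(2.7, -2.7)

The red cylinder was at about (3.9, 4.5) and moved to about (6.6, 1.8).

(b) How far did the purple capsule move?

3.0

The purple capsule moved from about (7.8, 6.9) to (5.7, 4.8), a distance of √(2.1² + 2.1²) ≈ 3.0.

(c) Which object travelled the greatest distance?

the red cylinder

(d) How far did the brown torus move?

2.1

The brown torus moved from about (2.5, 1.0) to (1.8, 3.0), a distance of √(0.7² + 2.0²) ≈ 2.1.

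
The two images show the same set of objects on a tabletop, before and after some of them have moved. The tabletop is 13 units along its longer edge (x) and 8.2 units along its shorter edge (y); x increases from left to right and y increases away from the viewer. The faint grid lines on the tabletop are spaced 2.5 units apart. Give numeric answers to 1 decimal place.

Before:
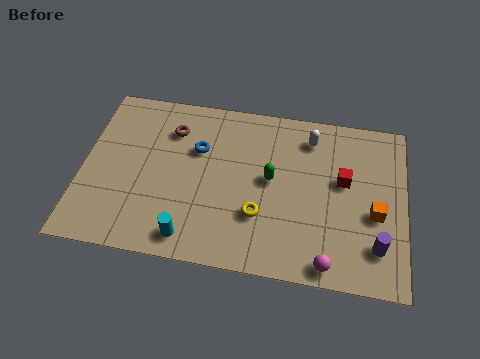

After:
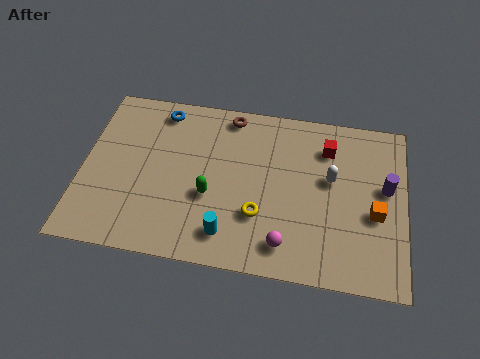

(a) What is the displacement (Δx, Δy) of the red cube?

(-0.7, 1.5)

The red cube started near (10.5, 4.8) and ended near (9.8, 6.3).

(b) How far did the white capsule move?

2.1

From (9.1, 6.7) to (10.0, 4.8), the white capsule covered √(0.9² + 1.9²) ≈ 2.1 units.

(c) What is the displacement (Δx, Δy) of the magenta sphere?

(-1.7, 0.6)

From the two frames, the magenta sphere sits at roughly (10.0, 0.8) before and (8.3, 1.4) after.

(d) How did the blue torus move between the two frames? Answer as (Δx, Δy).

(-1.6, 1.7)

The blue torus started near (4.6, 5.4) and ended near (3.0, 7.1).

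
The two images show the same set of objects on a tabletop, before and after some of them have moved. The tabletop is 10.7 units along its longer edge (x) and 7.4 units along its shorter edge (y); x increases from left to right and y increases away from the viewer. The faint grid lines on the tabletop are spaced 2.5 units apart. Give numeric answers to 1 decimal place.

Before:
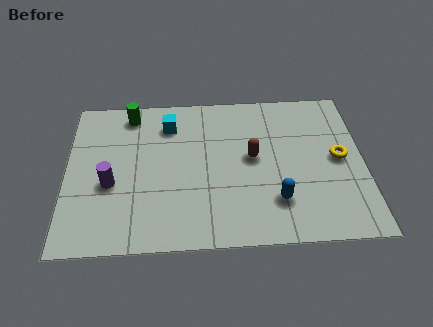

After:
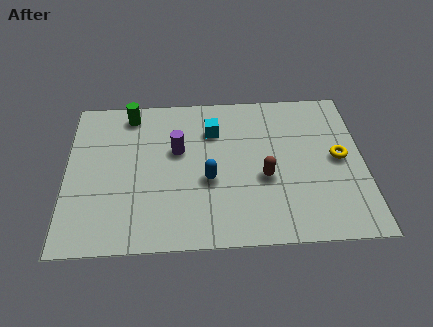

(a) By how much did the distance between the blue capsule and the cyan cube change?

-3.0

The distance was about 5.4 in the first image and 2.4 in the second, so they moved 3.0 units closer together.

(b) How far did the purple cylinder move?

2.8

The purple cylinder moved from about (1.6, 3.0) to (4.0, 4.5), a distance of √(2.4² + 1.5²) ≈ 2.8.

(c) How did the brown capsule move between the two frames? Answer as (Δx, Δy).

(0.4, -1.0)

The brown capsule started near (6.7, 4.0) and ended near (7.1, 3.0).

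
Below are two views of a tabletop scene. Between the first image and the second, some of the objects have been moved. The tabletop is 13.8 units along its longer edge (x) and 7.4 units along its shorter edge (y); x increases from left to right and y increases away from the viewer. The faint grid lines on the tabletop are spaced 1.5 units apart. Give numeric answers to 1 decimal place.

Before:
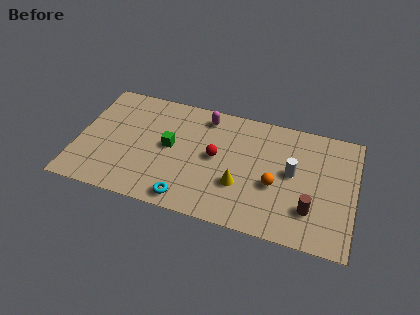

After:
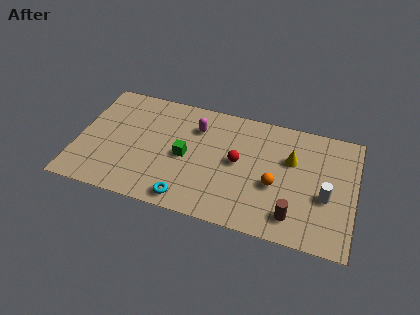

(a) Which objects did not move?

the orange sphere and the cyan torus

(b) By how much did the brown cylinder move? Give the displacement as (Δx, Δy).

(-0.8, -0.6)

The brown cylinder was at about (11.7, 2.0) and moved to about (10.9, 1.4).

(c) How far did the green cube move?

0.9

The green cube moved from about (4.6, 3.9) to (5.4, 3.5), a distance of √(0.8² + 0.4²) ≈ 0.9.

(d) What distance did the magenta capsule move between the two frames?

0.9

The magenta capsule moved from about (6.2, 6.3) to (5.8, 5.5), a distance of √(0.4² + 0.8²) ≈ 0.9.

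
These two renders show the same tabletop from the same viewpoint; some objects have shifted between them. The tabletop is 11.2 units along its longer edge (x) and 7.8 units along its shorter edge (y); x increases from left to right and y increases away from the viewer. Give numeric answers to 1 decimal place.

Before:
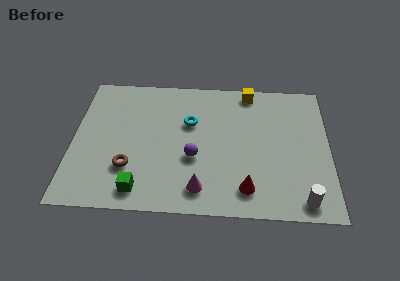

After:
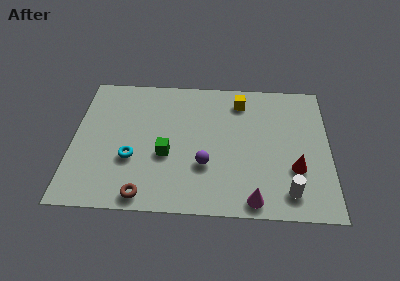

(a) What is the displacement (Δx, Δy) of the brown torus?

(0.7, -1.5)

The brown torus started near (2.5, 2.3) and ended near (3.2, 0.8).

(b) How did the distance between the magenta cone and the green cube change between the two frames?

+1.8

The distance was about 2.6 in the first image and 4.4 in the second, so they moved 1.8 units further apart.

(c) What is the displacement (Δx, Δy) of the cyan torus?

(-2.5, -2.2)

From the two frames, the cyan torus sits at roughly (5.1, 5.0) before and (2.6, 2.8) after.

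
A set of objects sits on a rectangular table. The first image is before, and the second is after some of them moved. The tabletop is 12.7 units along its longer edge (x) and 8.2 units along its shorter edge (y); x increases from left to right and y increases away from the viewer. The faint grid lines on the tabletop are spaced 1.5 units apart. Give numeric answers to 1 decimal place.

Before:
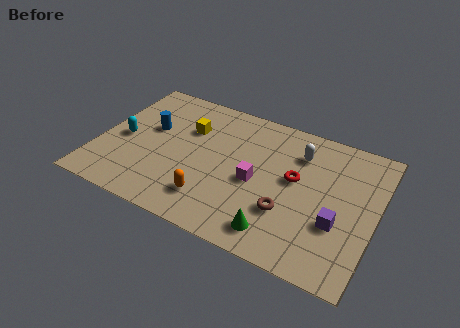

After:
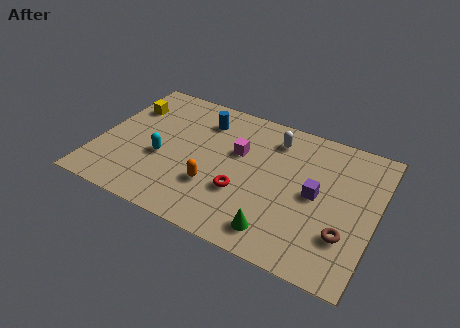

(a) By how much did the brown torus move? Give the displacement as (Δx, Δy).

(2.6, -0.2)

The brown torus started near (8.9, 2.6) and ended near (11.5, 2.4).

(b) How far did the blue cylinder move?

2.7

The blue cylinder moved from about (2.2, 4.9) to (4.5, 6.4), a distance of √(2.3² + 1.5²) ≈ 2.7.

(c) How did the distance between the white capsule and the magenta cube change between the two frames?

-0.9

Before: roughly 3.0 units apart; after: 2.1. That's 0.9 units closer together.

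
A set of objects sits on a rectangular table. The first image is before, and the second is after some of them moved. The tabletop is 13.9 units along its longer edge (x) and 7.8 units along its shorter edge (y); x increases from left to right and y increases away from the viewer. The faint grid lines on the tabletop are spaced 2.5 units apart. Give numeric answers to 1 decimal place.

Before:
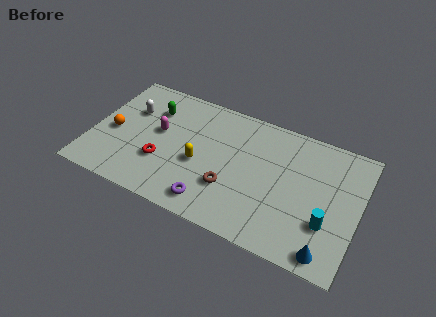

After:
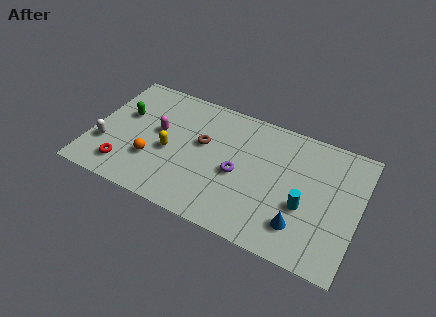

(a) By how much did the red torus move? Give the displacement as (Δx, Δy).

(-1.8, -1.1)

The red torus started near (3.8, 2.6) and ended near (2.0, 1.5).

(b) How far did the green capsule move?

1.7

From (2.9, 5.7) to (1.5, 4.8), the green capsule covered √(1.4² + 0.9²) ≈ 1.7 units.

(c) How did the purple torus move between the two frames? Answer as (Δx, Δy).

(1.1, 2.3)

The purple torus started near (6.6, 1.2) and ended near (7.7, 3.5).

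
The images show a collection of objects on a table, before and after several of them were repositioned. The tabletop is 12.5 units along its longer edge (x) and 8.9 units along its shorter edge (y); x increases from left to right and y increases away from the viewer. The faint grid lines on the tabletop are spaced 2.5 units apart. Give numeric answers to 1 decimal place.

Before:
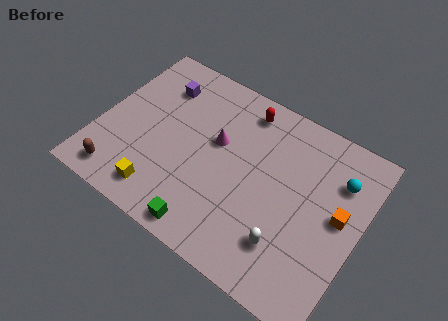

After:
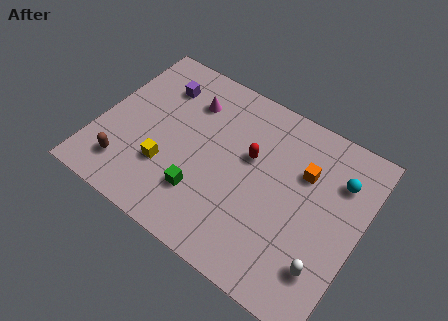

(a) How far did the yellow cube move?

1.4

The yellow cube moved from about (3.5, 1.4) to (3.5, 2.8), a distance of √(0.0² + 1.4²) ≈ 1.4.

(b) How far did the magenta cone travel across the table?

2.1

From (5.5, 5.3) to (3.9, 6.7), the magenta cone covered √(1.6² + 1.4²) ≈ 2.1 units.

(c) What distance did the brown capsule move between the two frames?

0.6

From (1.5, 1.2) to (1.7, 1.8), the brown capsule covered √(0.2² + 0.6²) ≈ 0.6 units.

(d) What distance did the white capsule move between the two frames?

1.8

From (9.5, 2.2) to (11.3, 2.1), the white capsule covered √(1.8² + 0.1²) ≈ 1.8 units.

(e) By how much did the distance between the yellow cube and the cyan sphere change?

-0.7

The distance was about 9.2 in the first image and 8.5 in the second, so they moved 0.7 units closer together.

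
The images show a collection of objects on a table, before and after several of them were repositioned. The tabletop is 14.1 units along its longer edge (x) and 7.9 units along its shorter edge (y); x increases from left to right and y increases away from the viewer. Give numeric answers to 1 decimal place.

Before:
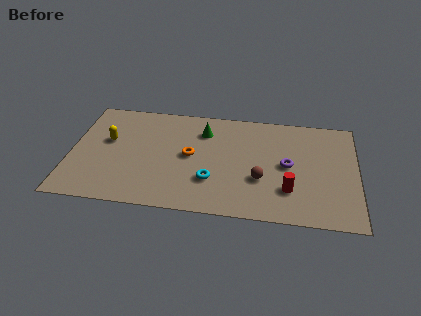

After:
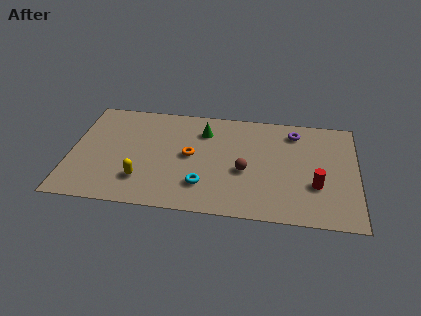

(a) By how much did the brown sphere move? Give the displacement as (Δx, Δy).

(-0.8, 0.5)

The brown sphere was at about (9.4, 2.8) and moved to about (8.6, 3.3).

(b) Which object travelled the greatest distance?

the yellow capsule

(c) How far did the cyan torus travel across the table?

0.6

The cyan torus was near (7.0, 2.4) before and (6.6, 2.0) after, so it travelled √(0.4² + 0.4²) ≈ 0.6 units.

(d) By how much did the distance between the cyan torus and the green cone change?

+0.4

They were about 3.6 units apart before and 4.0 after — 0.4 units further apart.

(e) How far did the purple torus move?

2.5

The purple torus moved from about (10.7, 4.0) to (11.0, 6.5), a distance of √(0.3² + 2.5²) ≈ 2.5.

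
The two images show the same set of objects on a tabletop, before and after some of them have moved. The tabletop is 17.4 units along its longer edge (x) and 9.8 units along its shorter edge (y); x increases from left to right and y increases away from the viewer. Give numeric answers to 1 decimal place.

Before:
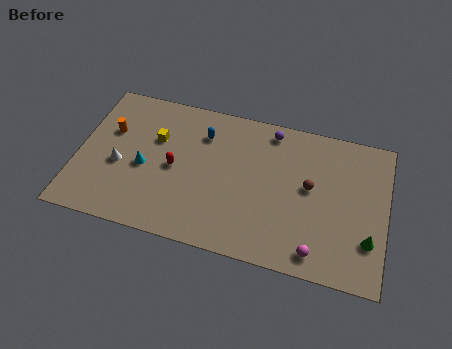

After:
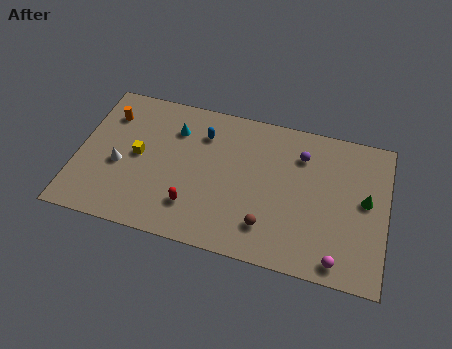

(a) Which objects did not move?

the blue capsule and the white cone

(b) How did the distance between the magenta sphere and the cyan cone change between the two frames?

+1.1

Before: roughly 10.3 units apart; after: 11.4. That's 1.1 units further apart.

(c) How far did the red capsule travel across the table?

2.6

From (5.5, 4.7) to (6.7, 2.4), the red capsule covered √(1.2² + 2.3²) ≈ 2.6 units.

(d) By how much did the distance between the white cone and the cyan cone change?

+2.9

Before: roughly 1.4 units apart; after: 4.3. That's 2.9 units further apart.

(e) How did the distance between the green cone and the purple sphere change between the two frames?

-3.9

Before: roughly 8.2 units apart; after: 4.3. That's 3.9 units closer together.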